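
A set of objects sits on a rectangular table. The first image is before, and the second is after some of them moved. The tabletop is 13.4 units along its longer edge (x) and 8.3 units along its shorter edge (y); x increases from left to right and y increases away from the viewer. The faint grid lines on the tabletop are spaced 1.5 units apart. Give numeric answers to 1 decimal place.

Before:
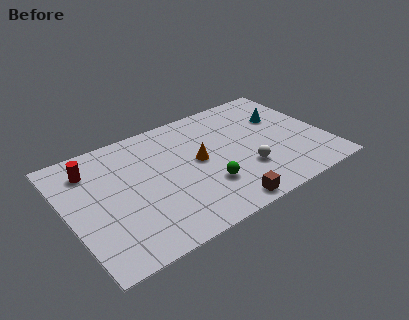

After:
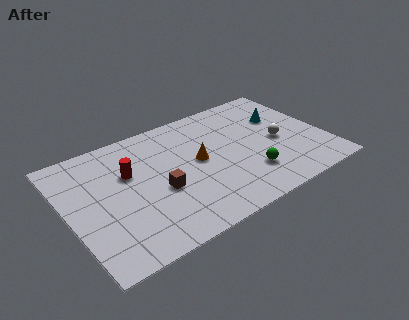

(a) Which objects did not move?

the orange cone and the cyan cone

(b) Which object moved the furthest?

the brown cube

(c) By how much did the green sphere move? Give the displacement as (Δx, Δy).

(2.2, -0.3)

From the two frames, the green sphere sits at roughly (6.9, 2.5) before and (9.1, 2.2) after.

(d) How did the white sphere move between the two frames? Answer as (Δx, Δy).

(2.0, 1.2)

The white sphere started near (9.0, 2.6) and ended near (11.0, 3.8).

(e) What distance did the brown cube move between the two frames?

3.8

The brown cube moved from about (7.4, 0.8) to (4.6, 3.4), a distance of √(2.8² + 2.6²) ≈ 3.8.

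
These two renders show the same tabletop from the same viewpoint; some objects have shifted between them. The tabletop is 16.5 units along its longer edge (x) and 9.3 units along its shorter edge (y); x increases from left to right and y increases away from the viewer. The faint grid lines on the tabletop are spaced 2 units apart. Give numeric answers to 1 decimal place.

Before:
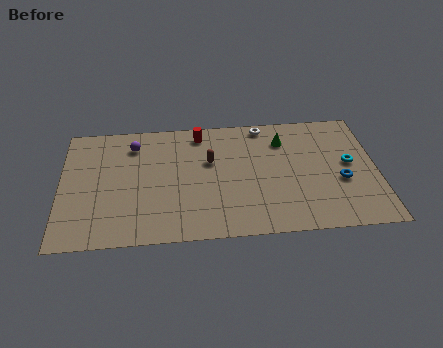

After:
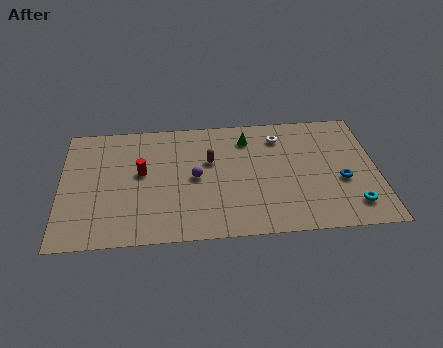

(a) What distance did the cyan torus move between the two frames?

3.2

From (15.1, 5.0) to (15.1, 1.8), the cyan torus covered √(0.0² + 3.2²) ≈ 3.2 units.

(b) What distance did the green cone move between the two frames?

1.9

The green cone was near (11.7, 7.1) before and (9.8, 7.4) after, so it travelled √(1.9² + 0.3²) ≈ 1.9 units.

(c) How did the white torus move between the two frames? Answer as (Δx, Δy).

(0.8, -1.0)

The white torus was at about (10.7, 8.4) and moved to about (11.5, 7.4).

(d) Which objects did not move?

the blue torus and the brown capsule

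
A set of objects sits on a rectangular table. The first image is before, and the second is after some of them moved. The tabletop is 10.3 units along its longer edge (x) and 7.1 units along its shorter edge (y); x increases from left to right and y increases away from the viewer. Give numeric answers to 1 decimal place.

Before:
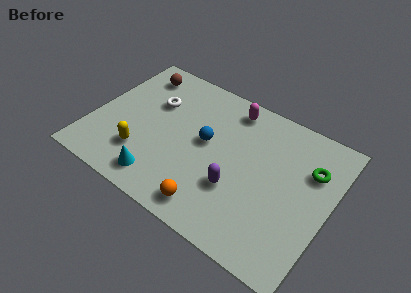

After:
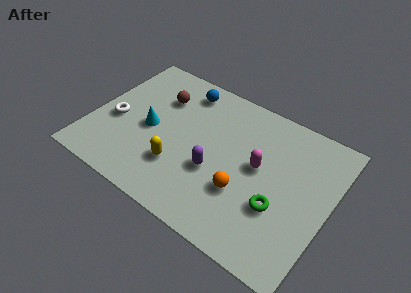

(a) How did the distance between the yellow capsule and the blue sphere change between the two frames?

+0.7

Before: roughly 3.2 units apart; after: 3.9. That's 0.7 units further apart.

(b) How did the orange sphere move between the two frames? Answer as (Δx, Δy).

(1.1, 1.4)

From the two frames, the orange sphere sits at roughly (5.7, 1.0) before and (6.8, 2.4) after.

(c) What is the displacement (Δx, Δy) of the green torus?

(-1.0, -2.4)

From the two frames, the green torus sits at roughly (9.3, 4.9) before and (8.3, 2.5) after.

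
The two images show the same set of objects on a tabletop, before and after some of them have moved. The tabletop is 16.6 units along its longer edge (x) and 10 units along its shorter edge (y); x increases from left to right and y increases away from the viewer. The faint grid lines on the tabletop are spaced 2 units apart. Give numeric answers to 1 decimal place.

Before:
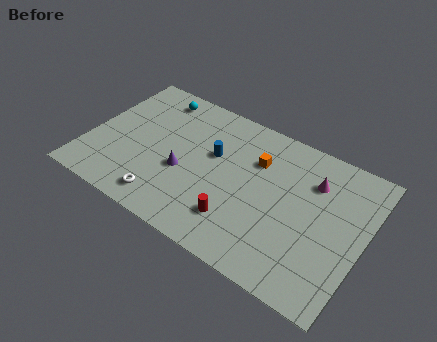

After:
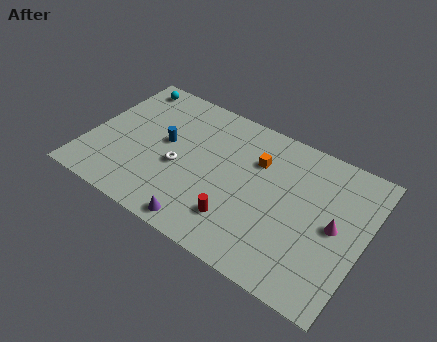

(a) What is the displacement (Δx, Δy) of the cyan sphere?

(-1.8, 0.2)

The cyan sphere started near (3.3, 8.6) and ended near (1.5, 8.8).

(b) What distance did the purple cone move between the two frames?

3.4

From (5.9, 4.0) to (7.6, 1.0), the purple cone covered √(1.7² + 3.0²) ≈ 3.4 units.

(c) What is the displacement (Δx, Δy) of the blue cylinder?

(-2.9, -0.6)

The blue cylinder was at about (7.4, 6.1) and moved to about (4.5, 5.5).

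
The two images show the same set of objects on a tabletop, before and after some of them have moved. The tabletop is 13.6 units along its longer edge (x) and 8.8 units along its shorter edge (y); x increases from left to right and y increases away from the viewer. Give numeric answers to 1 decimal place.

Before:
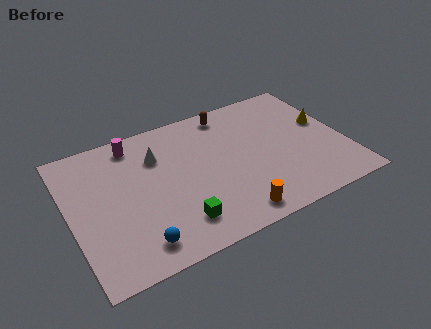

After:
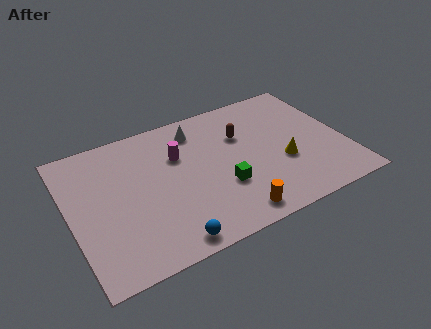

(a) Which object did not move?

the orange cylinder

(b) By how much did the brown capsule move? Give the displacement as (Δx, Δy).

(0.4, -1.8)

The brown capsule started near (8.3, 7.7) and ended near (8.7, 5.9).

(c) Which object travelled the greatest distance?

the yellow cone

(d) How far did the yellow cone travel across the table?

3.0

The yellow cone was near (12.8, 5.1) before and (10.4, 3.3) after, so it travelled √(2.4² + 1.8²) ≈ 3.0 units.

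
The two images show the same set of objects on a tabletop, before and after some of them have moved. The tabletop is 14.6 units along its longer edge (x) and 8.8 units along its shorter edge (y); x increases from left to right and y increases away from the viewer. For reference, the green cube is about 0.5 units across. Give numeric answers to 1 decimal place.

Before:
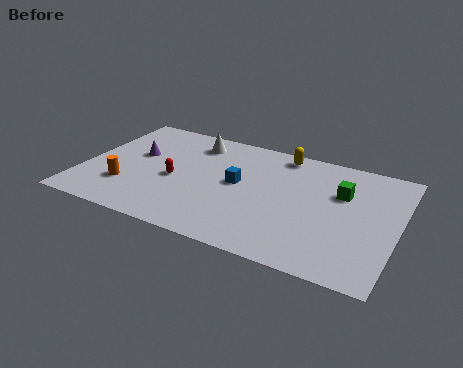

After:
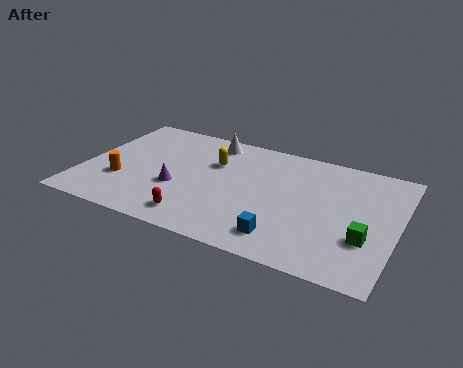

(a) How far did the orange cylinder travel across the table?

0.5

From (2.2, 2.5) to (1.9, 2.9), the orange cylinder covered √(0.3² + 0.4²) ≈ 0.5 units.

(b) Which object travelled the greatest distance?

the blue cube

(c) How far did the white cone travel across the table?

0.8

The white cone was near (4.8, 7.2) before and (5.5, 7.6) after, so it travelled √(0.7² + 0.4²) ≈ 0.8 units.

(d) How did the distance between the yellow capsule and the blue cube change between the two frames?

+2.2

The distance was about 3.5 in the first image and 5.7 in the second, so they moved 2.2 units further apart.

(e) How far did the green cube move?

3.2

The green cube moved from about (11.9, 5.8) to (13.3, 2.9), a distance of √(1.4² + 2.9²) ≈ 3.2.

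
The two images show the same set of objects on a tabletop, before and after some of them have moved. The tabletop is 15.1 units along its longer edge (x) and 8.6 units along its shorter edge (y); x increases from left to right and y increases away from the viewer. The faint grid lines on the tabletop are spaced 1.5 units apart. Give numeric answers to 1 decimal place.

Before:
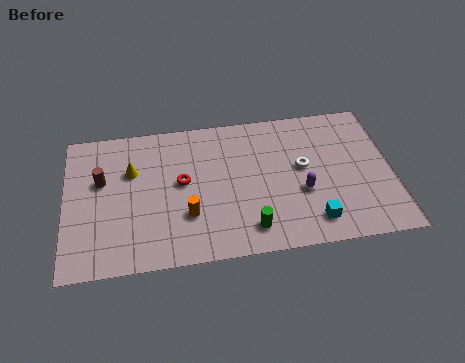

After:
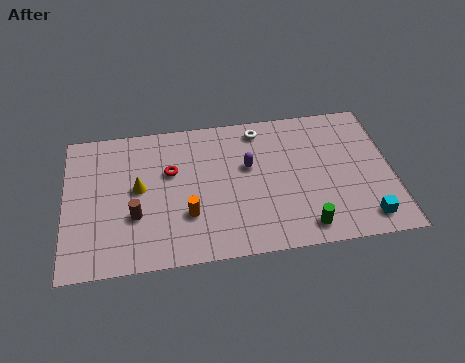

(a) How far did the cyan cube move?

2.4

From (11.3, 1.5) to (13.7, 1.3), the cyan cube covered √(2.4² + 0.2²) ≈ 2.4 units.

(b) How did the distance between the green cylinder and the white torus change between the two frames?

+2.3

They were about 4.2 units apart before and 6.5 after — 2.3 units further apart.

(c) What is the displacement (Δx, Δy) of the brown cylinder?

(1.5, -2.3)

From the two frames, the brown cylinder sits at roughly (1.7, 5.3) before and (3.2, 3.0) after.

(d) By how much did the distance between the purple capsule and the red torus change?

-2.1

They were about 5.7 units apart before and 3.6 after — 2.1 units closer together.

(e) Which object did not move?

the orange cylinder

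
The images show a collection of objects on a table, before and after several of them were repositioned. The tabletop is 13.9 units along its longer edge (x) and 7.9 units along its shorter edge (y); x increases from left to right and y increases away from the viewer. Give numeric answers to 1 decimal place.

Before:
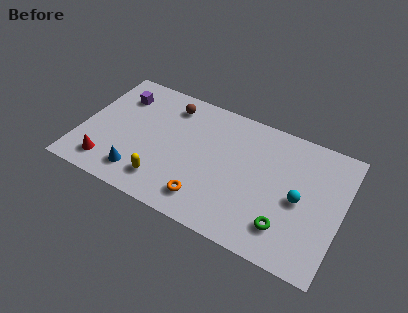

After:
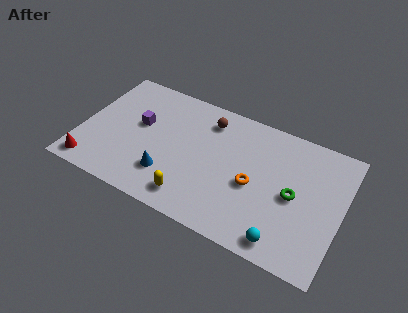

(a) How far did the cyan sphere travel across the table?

2.7

From (11.7, 3.7) to (11.2, 1.0), the cyan sphere covered √(0.5² + 2.7²) ≈ 2.7 units.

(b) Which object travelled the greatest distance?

the orange torus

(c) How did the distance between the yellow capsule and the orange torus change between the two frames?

+1.4

They were about 2.3 units apart before and 3.7 after — 1.4 units further apart.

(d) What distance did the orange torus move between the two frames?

3.0

The orange torus moved from about (7.0, 1.5) to (9.3, 3.5), a distance of √(2.3² + 2.0²) ≈ 3.0.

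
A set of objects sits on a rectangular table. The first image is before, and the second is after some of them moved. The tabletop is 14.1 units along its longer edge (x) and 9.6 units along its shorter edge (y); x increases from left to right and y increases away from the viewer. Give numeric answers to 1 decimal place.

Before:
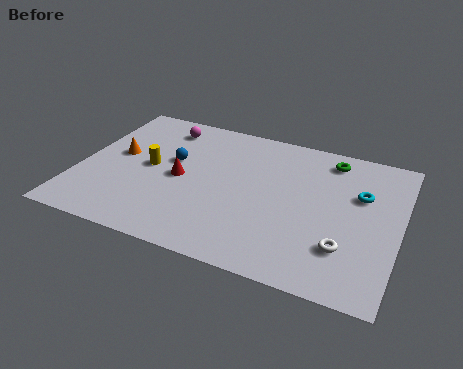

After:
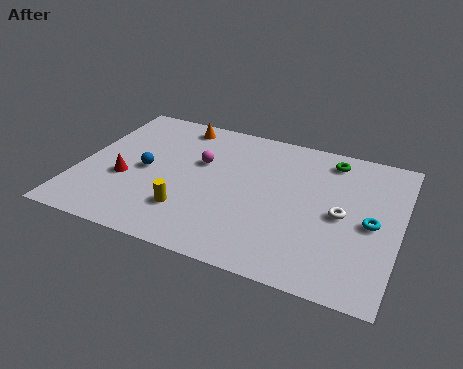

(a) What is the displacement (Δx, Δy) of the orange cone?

(2.3, 3.1)

The orange cone started near (1.6, 5.3) and ended near (3.9, 8.4).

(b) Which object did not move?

the green torus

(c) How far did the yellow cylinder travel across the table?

3.1

The yellow cylinder was near (3.1, 4.9) before and (5.1, 2.5) after, so it travelled √(2.0² + 2.4²) ≈ 3.1 units.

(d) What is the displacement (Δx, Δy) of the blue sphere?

(-1.1, -1.1)

From the two frames, the blue sphere sits at roughly (4.0, 5.7) before and (2.9, 4.6) after.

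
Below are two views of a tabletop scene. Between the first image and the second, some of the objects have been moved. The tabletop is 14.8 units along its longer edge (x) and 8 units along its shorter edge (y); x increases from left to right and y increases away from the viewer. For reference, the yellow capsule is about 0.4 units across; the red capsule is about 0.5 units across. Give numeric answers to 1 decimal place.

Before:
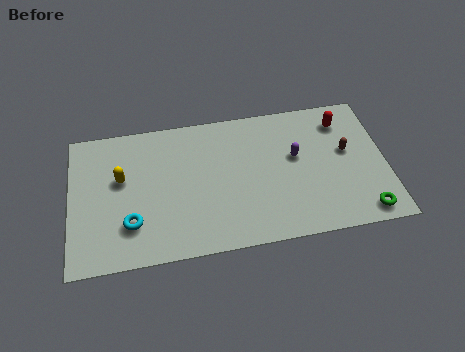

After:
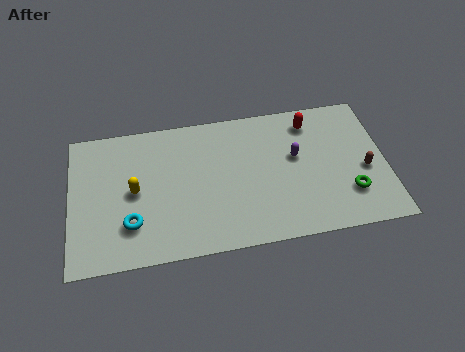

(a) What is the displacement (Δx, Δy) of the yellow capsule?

(0.6, -0.8)

From the two frames, the yellow capsule sits at roughly (2.4, 4.8) before and (3.0, 4.0) after.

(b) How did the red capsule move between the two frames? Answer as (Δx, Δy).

(-1.5, 0.2)

The red capsule was at about (12.9, 6.4) and moved to about (11.4, 6.6).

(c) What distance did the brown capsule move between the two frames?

1.4

The brown capsule was near (13.0, 4.6) before and (13.8, 3.4) after, so it travelled √(0.8² + 1.2²) ≈ 1.4 units.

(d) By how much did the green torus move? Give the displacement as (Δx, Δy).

(-0.6, 1.2)

The green torus started near (13.6, 1.0) and ended near (13.0, 2.2).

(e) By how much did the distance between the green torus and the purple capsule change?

-1.3

They were about 4.8 units apart before and 3.5 after — 1.3 units closer together.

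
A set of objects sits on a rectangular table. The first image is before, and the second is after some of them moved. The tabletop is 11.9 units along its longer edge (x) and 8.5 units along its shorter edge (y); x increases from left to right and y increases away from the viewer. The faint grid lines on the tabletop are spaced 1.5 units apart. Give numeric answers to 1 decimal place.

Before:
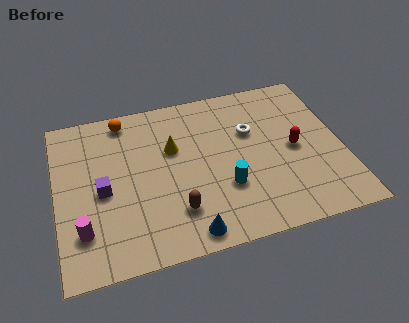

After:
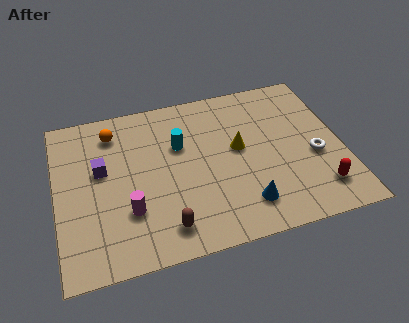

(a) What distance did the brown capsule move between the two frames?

0.9

The brown capsule moved from about (4.8, 2.1) to (4.3, 1.4), a distance of √(0.5² + 0.7²) ≈ 0.9.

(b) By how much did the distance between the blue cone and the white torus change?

-1.9

They were about 5.5 units apart before and 3.6 after — 1.9 units closer together.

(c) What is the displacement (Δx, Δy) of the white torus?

(2.5, -2.0)

From the two frames, the white torus sits at roughly (8.2, 5.5) before and (10.7, 3.5) after.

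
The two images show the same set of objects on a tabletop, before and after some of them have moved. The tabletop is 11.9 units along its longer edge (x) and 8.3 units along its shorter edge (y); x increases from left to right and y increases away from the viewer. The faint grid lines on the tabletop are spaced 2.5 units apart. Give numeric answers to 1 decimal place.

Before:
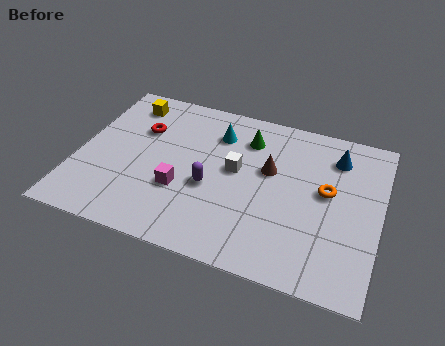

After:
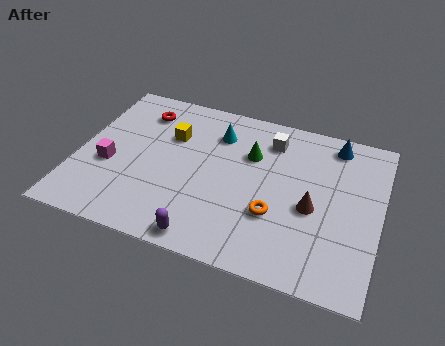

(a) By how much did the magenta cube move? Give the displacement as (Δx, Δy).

(-2.9, 0.4)

From the two frames, the magenta cube sits at roughly (4.2, 2.9) before and (1.3, 3.3) after.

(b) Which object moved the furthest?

the magenta cube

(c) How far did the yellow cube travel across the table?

2.3

The yellow cube moved from about (1.6, 6.9) to (3.5, 5.6), a distance of √(1.9² + 1.3²) ≈ 2.3.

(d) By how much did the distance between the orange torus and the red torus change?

-0.7

Before: roughly 7.6 units apart; after: 6.9. That's 0.7 units closer together.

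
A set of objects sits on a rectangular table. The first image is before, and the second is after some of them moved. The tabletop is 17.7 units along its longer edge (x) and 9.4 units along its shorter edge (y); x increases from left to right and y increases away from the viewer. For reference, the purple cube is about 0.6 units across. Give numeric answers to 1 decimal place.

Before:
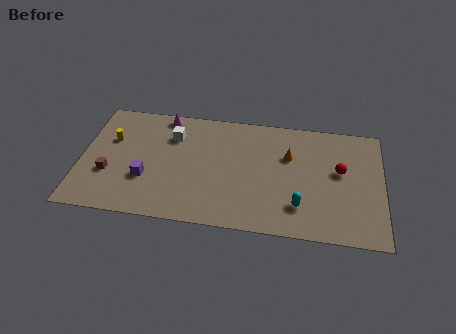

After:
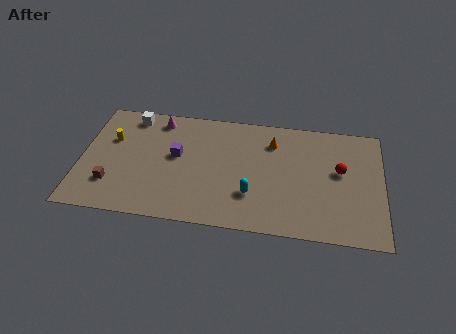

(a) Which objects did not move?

the yellow cylinder and the red sphere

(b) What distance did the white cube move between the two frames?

2.8

The white cube moved from about (5.3, 6.9) to (2.8, 8.2), a distance of √(2.5² + 1.3²) ≈ 2.8.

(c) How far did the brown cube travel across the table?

0.8

From (1.7, 3.3) to (1.9, 2.5), the brown cube covered √(0.2² + 0.8²) ≈ 0.8 units.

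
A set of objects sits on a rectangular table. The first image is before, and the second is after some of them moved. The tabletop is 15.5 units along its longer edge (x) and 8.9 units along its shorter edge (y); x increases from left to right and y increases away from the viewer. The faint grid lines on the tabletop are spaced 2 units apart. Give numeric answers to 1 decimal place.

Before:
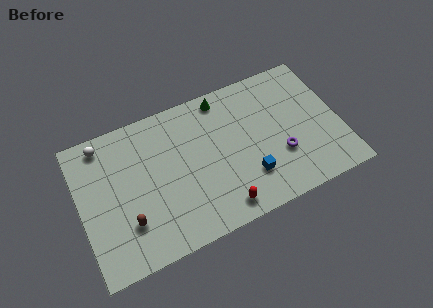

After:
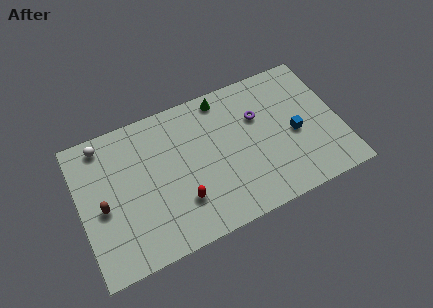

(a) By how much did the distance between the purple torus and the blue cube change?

+0.7

They were about 2.1 units apart before and 2.8 after — 0.7 units further apart.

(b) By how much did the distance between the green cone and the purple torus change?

-2.9

The distance was about 5.7 in the first image and 2.8 in the second, so they moved 2.9 units closer together.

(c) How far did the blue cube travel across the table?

3.4

The blue cube was near (9.8, 2.4) before and (12.8, 4.0) after, so it travelled √(3.0² + 1.6²) ≈ 3.4 units.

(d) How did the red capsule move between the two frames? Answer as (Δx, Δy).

(-2.2, 1.3)

From the two frames, the red capsule sits at roughly (8.0, 1.2) before and (5.8, 2.5) after.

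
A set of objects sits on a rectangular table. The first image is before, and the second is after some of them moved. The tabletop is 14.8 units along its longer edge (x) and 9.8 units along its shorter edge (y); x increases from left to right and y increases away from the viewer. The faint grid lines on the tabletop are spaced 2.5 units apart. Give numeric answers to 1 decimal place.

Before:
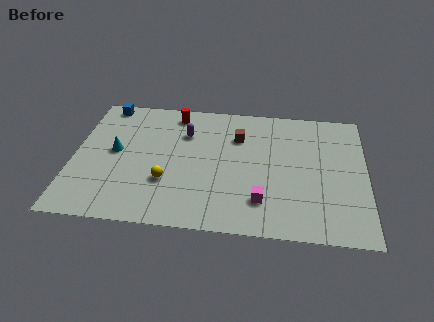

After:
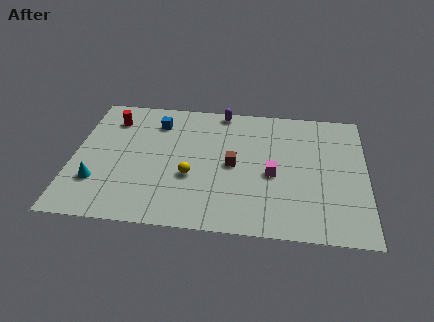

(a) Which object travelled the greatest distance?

the red cylinder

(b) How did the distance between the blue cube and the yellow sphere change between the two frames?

-2.2

Before: roughly 6.6 units apart; after: 4.4. That's 2.2 units closer together.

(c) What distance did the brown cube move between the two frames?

2.2

The brown cube was near (8.3, 7.0) before and (8.1, 4.8) after, so it travelled √(0.2² + 2.2²) ≈ 2.2 units.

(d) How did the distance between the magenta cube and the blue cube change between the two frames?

-3.6

The distance was about 10.5 in the first image and 6.9 in the second, so they moved 3.6 units closer together.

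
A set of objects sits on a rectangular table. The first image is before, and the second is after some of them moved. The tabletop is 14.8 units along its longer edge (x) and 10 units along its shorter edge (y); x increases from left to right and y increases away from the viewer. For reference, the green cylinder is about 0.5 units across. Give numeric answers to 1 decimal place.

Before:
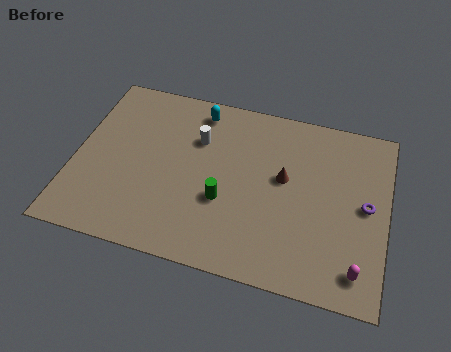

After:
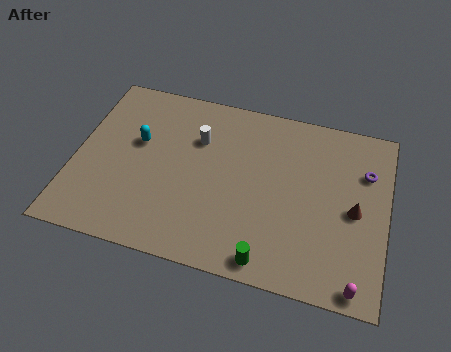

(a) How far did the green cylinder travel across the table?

3.5

The green cylinder moved from about (7.2, 3.7) to (9.5, 1.0), a distance of √(2.3² + 2.7²) ≈ 3.5.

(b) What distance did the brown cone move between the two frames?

3.5

From (9.9, 5.7) to (13.3, 4.7), the brown cone covered √(3.4² + 1.0²) ≈ 3.5 units.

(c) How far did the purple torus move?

1.9

The purple torus moved from about (13.8, 5.1) to (13.7, 7.0), a distance of √(0.1² + 1.9²) ≈ 1.9.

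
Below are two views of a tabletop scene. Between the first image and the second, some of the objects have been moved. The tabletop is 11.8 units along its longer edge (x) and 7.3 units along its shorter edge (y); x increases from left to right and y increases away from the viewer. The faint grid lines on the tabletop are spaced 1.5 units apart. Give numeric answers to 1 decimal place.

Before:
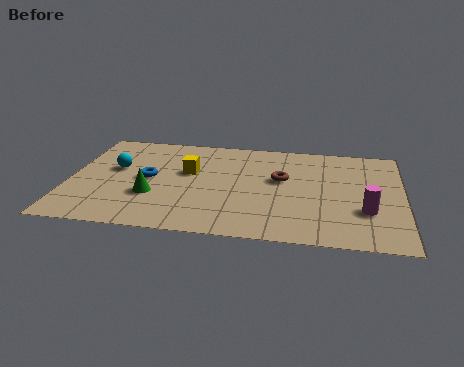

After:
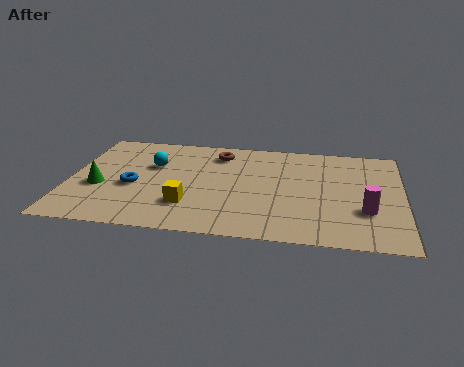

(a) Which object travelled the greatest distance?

the brown torus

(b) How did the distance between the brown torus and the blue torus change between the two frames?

-0.7

They were about 4.7 units apart before and 4.0 after — 0.7 units closer together.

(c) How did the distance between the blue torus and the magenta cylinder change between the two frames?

+0.4

Before: roughly 7.8 units apart; after: 8.2. That's 0.4 units further apart.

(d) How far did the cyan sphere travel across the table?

1.4

The cyan sphere was near (1.6, 4.3) before and (2.9, 4.7) after, so it travelled √(1.3² + 0.4²) ≈ 1.4 units.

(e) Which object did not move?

the magenta cylinder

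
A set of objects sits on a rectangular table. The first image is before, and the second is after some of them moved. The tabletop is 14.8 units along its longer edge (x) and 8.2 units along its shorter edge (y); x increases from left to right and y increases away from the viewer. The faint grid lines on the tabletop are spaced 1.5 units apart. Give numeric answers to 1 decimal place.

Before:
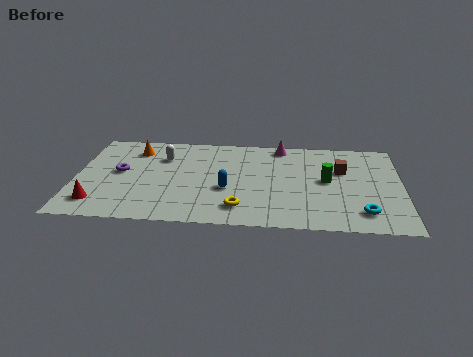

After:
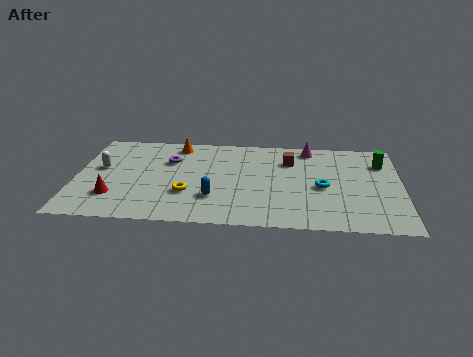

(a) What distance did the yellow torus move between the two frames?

2.6

The yellow torus was near (7.5, 1.6) before and (5.1, 2.7) after, so it travelled √(2.4² + 1.1²) ≈ 2.6 units.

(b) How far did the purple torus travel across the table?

2.5

From (2.0, 4.4) to (4.2, 5.6), the purple torus covered √(2.2² + 1.2²) ≈ 2.5 units.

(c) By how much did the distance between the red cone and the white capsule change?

-2.5

Before: roughly 5.1 units apart; after: 2.6. That's 2.5 units closer together.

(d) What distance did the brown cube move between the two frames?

2.5

The brown cube was near (12.1, 5.3) before and (9.7, 6.0) after, so it travelled √(2.4² + 0.7²) ≈ 2.5 units.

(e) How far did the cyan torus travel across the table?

2.8

The cyan torus was near (13.0, 1.6) before and (11.2, 3.7) after, so it travelled √(1.8² + 2.1²) ≈ 2.8 units.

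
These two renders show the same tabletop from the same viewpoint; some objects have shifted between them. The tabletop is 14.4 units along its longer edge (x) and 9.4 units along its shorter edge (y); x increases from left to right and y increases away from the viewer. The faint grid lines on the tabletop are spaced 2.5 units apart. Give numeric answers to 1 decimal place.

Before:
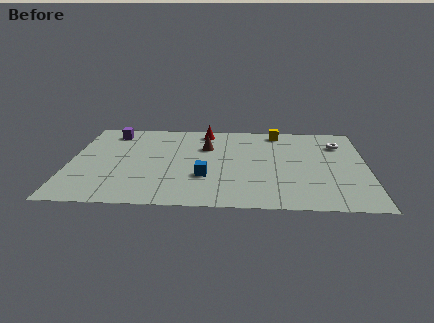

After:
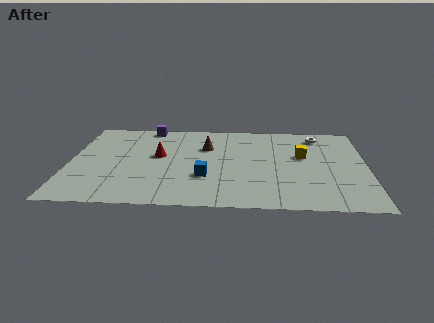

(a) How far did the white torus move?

1.3

From (13.1, 7.0) to (12.1, 7.9), the white torus covered √(1.0² + 0.9²) ≈ 1.3 units.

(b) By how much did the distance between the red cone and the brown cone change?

+0.7

Before: roughly 1.8 units apart; after: 2.5. That's 0.7 units further apart.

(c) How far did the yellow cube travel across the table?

3.0

From (10.1, 8.3) to (11.3, 5.6), the yellow cube covered √(1.2² + 2.7²) ≈ 3.0 units.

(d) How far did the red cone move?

3.6

The red cone was near (6.5, 8.2) before and (4.3, 5.3) after, so it travelled √(2.2² + 2.9²) ≈ 3.6 units.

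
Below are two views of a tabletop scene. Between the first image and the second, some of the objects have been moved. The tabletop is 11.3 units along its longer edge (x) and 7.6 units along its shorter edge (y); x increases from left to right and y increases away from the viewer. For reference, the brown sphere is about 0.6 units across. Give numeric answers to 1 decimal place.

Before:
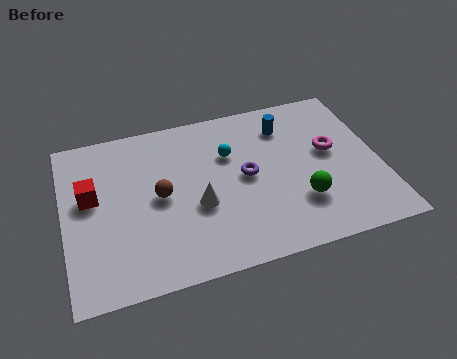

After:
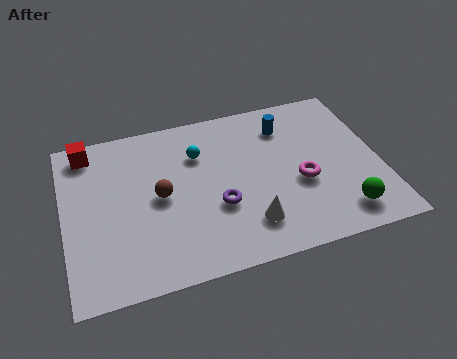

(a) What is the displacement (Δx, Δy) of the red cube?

(0.0, 2.2)

The red cube was at about (1.0, 4.4) and moved to about (1.0, 6.6).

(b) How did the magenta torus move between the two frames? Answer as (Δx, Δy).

(-1.2, -1.2)

From the two frames, the magenta torus sits at roughly (9.6, 4.3) before and (8.4, 3.1) after.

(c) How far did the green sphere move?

1.7

The green sphere moved from about (8.3, 2.2) to (9.7, 1.3), a distance of √(1.4² + 0.9²) ≈ 1.7.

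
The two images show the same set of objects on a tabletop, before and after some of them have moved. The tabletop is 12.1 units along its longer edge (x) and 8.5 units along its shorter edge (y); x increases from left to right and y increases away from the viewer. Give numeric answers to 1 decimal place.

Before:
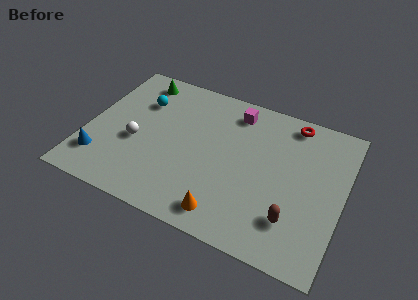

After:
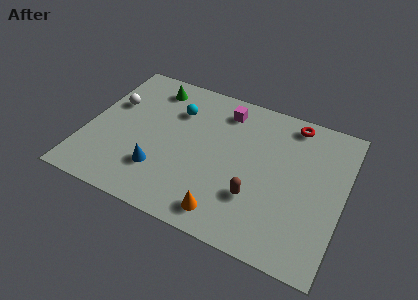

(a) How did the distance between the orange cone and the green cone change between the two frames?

-0.6

The distance was about 7.9 in the first image and 7.3 in the second, so they moved 0.6 units closer together.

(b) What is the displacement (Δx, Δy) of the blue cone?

(2.8, 0.4)

From the two frames, the blue cone sits at roughly (0.9, 1.9) before and (3.7, 2.3) after.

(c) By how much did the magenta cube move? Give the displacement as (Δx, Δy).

(-0.5, -0.1)

The magenta cube started near (6.7, 7.1) and ended near (6.2, 7.0).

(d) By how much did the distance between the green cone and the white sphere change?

-1.4

The distance was about 3.8 in the first image and 2.4 in the second, so they moved 1.4 units closer together.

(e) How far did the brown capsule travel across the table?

1.9

From (10.0, 2.1) to (8.2, 2.6), the brown capsule covered √(1.8² + 0.5²) ≈ 1.9 units.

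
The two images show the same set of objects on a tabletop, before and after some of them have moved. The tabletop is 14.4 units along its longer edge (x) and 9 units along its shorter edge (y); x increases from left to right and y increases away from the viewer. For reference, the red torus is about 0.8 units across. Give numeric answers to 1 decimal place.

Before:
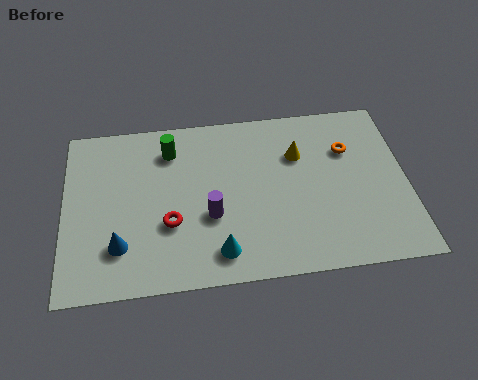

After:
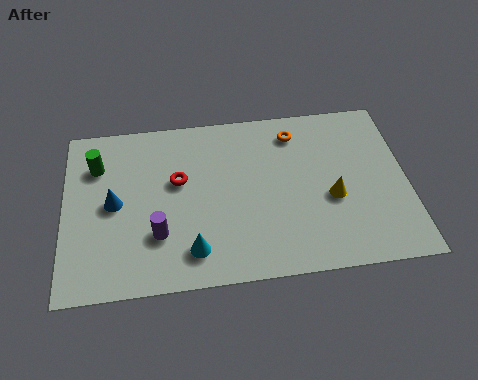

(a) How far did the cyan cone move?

1.1

The cyan cone moved from about (6.4, 1.5) to (5.3, 1.7), a distance of √(1.1² + 0.2²) ≈ 1.1.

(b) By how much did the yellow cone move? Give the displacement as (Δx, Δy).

(1.3, -2.5)

The yellow cone was at about (9.9, 6.2) and moved to about (11.2, 3.7).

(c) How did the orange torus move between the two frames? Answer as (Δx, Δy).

(-2.2, 1.2)

The orange torus was at about (12.0, 6.2) and moved to about (9.8, 7.4).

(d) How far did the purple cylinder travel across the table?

2.3

The purple cylinder was near (6.1, 3.4) before and (3.9, 2.7) after, so it travelled √(2.2² + 0.7²) ≈ 2.3 units.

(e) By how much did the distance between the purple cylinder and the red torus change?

+1.1

They were about 1.7 units apart before and 2.8 after — 1.1 units further apart.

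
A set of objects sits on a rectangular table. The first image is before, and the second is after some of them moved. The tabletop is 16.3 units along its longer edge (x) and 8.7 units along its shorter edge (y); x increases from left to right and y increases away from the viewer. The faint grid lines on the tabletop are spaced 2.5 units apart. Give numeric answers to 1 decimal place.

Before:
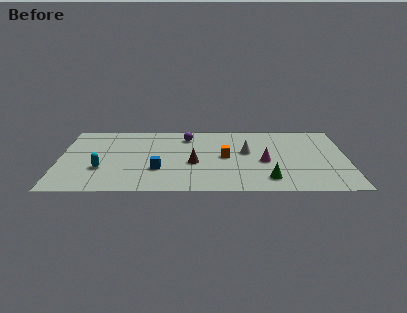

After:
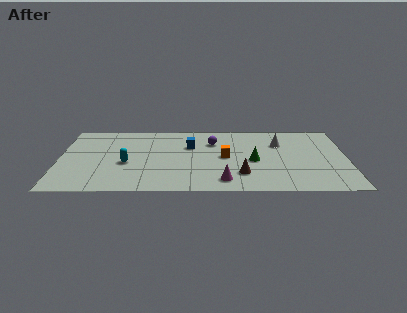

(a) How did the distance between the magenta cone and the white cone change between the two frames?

+4.1

The distance was about 1.6 in the first image and 5.7 in the second, so they moved 4.1 units further apart.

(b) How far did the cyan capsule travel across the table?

1.6

From (2.4, 2.9) to (3.8, 3.6), the cyan capsule covered √(1.4² + 0.7²) ≈ 1.6 units.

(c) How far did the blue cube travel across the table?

3.5

From (5.6, 2.8) to (7.4, 5.8), the blue cube covered √(1.8² + 3.0²) ≈ 3.5 units.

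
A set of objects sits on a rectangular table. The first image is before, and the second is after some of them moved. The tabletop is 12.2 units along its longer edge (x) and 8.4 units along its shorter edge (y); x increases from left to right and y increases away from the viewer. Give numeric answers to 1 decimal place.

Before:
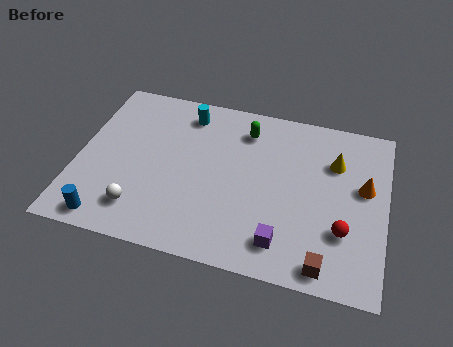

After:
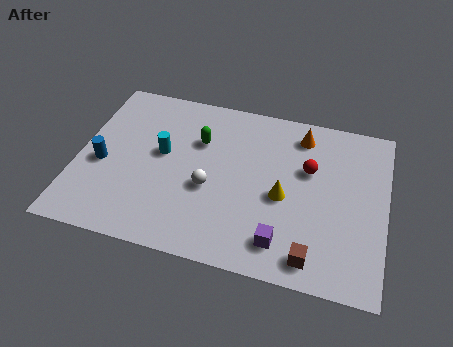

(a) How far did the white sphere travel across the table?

3.1

From (2.7, 1.7) to (5.3, 3.4), the white sphere covered √(2.6² + 1.7²) ≈ 3.1 units.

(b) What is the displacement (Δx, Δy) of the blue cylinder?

(-0.5, 2.7)

The blue cylinder was at about (1.5, 0.9) and moved to about (1.0, 3.6).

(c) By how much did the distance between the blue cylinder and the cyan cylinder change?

-4.1

The distance was about 6.6 in the first image and 2.5 in the second, so they moved 4.1 units closer together.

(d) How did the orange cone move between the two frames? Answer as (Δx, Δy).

(-2.6, 2.1)

The orange cone started near (11.3, 4.9) and ended near (8.7, 7.0).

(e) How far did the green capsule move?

2.1

From (6.5, 6.7) to (4.7, 5.7), the green capsule covered √(1.8² + 1.0²) ≈ 2.1 units.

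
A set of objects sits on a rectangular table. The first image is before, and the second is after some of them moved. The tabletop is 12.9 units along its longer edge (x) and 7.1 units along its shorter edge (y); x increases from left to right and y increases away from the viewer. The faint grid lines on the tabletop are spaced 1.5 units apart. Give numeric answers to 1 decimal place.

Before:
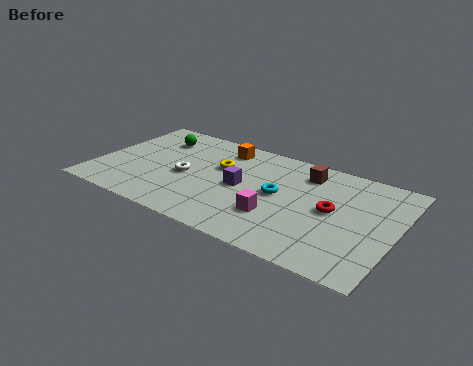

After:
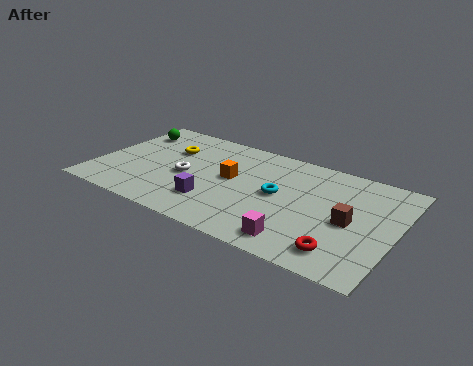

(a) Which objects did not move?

the white torus and the cyan torus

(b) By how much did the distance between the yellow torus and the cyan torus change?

+2.3

They were about 2.8 units apart before and 5.1 after — 2.3 units further apart.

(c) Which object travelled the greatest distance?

the brown cube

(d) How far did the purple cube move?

1.9

From (6.3, 3.5) to (5.3, 1.9), the purple cube covered √(1.0² + 1.6²) ≈ 1.9 units.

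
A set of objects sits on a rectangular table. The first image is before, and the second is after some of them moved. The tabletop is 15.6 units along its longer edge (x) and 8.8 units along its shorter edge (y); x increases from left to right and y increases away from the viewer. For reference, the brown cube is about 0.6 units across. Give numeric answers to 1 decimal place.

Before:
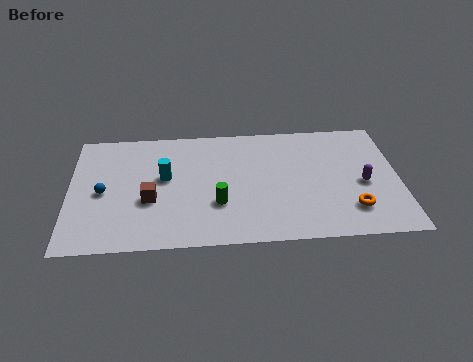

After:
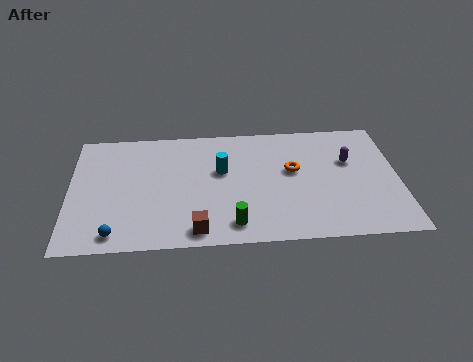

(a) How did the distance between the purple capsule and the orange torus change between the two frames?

+0.8

The distance was about 1.9 in the first image and 2.7 in the second, so they moved 0.8 units further apart.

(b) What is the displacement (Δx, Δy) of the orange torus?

(-2.7, 3.0)

The orange torus started near (13.3, 2.1) and ended near (10.6, 5.1).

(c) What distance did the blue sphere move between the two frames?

3.1

The blue sphere moved from about (1.6, 4.1) to (2.2, 1.1), a distance of √(0.6² + 3.0²) ≈ 3.1.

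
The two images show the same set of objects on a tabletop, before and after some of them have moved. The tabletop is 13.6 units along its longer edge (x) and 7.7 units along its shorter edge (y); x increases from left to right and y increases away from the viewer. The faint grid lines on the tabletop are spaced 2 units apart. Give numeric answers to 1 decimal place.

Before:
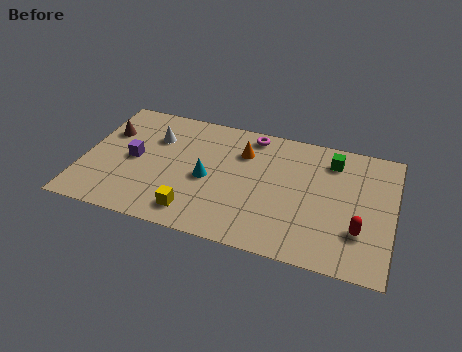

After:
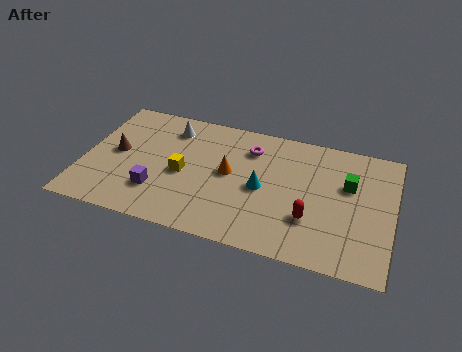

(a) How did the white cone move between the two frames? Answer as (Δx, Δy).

(0.6, 0.8)

The white cone was at about (3.0, 5.4) and moved to about (3.6, 6.2).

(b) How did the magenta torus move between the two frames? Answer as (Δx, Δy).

(0.0, -0.9)

The magenta torus was at about (7.2, 6.8) and moved to about (7.2, 5.9).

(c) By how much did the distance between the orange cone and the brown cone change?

-1.0

The distance was about 6.0 in the first image and 5.0 in the second, so they moved 1.0 units closer together.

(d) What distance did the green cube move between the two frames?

1.5

From (10.8, 6.2) to (11.6, 4.9), the green cube covered √(0.8² + 1.3²) ≈ 1.5 units.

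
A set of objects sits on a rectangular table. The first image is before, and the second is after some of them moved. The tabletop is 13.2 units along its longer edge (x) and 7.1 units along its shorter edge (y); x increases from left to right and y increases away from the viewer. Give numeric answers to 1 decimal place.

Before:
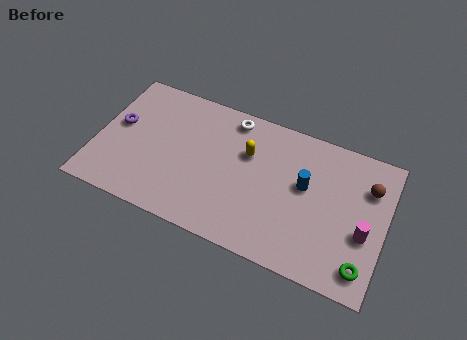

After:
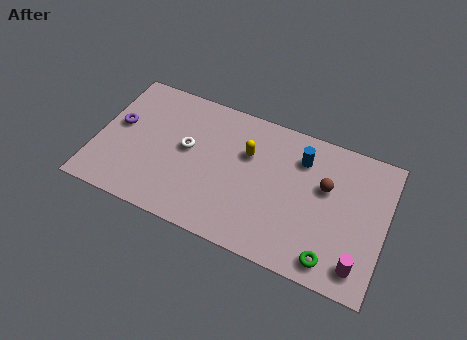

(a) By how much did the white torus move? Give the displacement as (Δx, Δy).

(-1.8, -2.3)

The white torus was at about (5.9, 6.2) and moved to about (4.1, 3.9).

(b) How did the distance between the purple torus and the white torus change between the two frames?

-2.3

They were about 5.5 units apart before and 3.2 after — 2.3 units closer together.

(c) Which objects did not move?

the purple torus and the yellow capsule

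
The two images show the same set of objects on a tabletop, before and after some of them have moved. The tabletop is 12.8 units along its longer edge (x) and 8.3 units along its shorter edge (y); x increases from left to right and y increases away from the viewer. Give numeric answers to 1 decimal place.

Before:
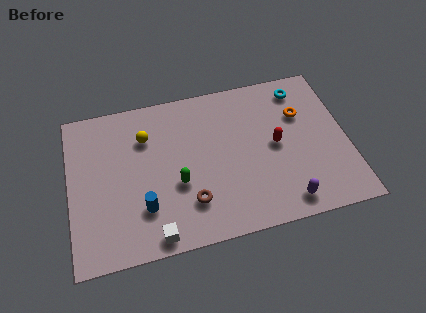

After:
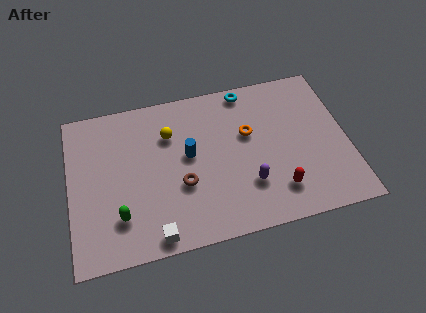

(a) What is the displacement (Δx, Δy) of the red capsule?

(-0.1, -2.4)

The red capsule started near (9.5, 4.2) and ended near (9.4, 1.8).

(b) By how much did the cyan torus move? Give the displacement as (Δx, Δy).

(-2.5, 0.5)

From the two frames, the cyan torus sits at roughly (10.9, 7.0) before and (8.4, 7.5) after.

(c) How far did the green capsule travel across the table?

2.9

The green capsule moved from about (4.9, 3.2) to (2.2, 2.1), a distance of √(2.7² + 1.1²) ≈ 2.9.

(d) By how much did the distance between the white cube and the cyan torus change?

-1.3

The distance was about 9.5 in the first image and 8.2 in the second, so they moved 1.3 units closer together.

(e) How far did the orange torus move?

2.5

The orange torus moved from about (10.8, 5.6) to (8.3, 5.1), a distance of √(2.5² + 0.5²) ≈ 2.5.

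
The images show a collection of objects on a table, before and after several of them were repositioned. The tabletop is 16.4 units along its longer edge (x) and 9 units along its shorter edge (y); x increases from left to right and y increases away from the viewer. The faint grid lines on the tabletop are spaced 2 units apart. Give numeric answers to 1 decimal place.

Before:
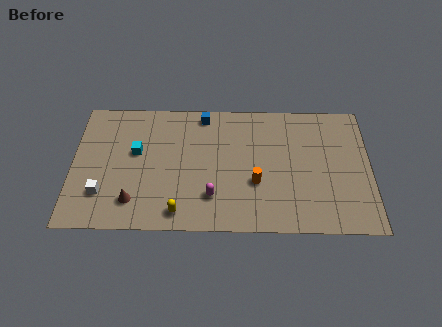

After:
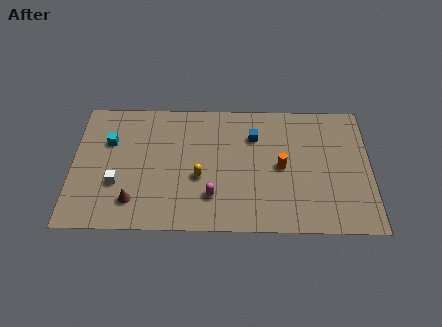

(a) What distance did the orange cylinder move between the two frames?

1.8

From (10.1, 3.3) to (11.5, 4.4), the orange cylinder covered √(1.4² + 1.1²) ≈ 1.8 units.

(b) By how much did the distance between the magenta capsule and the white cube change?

-0.7

They were about 6.0 units apart before and 5.3 after — 0.7 units closer together.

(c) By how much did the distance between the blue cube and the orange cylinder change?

-2.9

They were about 5.5 units apart before and 2.6 after — 2.9 units closer together.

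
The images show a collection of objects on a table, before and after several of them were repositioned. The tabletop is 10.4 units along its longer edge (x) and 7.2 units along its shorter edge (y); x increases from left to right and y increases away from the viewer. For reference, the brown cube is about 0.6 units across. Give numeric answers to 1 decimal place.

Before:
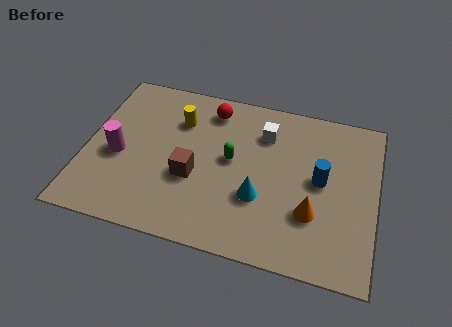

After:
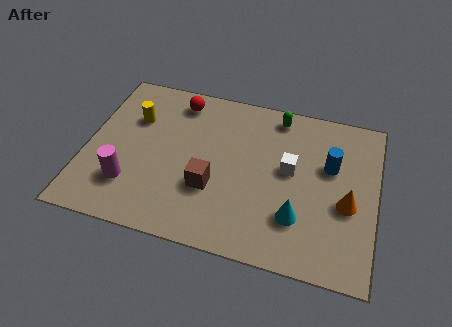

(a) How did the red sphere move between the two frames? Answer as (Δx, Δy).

(-1.2, 0.1)

From the two frames, the red sphere sits at roughly (4.3, 6.0) before and (3.1, 6.1) after.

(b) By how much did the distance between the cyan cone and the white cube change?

-0.9

The distance was about 2.9 in the first image and 2.0 in the second, so they moved 0.9 units closer together.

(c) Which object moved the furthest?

the green capsule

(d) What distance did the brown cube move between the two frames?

0.8

The brown cube moved from about (3.9, 2.8) to (4.6, 2.5), a distance of √(0.7² + 0.3²) ≈ 0.8.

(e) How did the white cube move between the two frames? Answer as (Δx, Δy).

(1.0, -1.4)

The white cube was at about (6.3, 5.4) and moved to about (7.3, 4.0).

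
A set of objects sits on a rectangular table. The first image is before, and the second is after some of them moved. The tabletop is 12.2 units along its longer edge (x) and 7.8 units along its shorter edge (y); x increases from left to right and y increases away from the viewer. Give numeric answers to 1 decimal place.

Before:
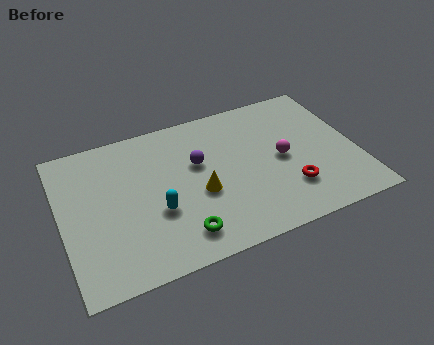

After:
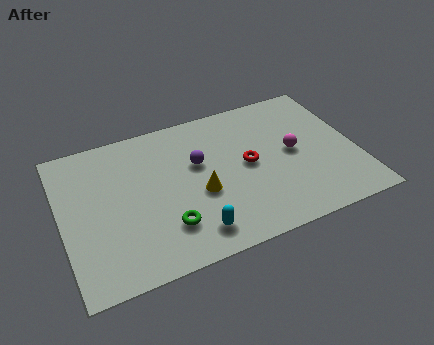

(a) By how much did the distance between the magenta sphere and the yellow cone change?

+0.5

They were about 3.6 units apart before and 4.1 after — 0.5 units further apart.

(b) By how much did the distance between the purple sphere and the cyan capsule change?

+0.9

They were about 2.7 units apart before and 3.6 after — 0.9 units further apart.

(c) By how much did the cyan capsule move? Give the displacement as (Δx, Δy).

(1.3, -1.6)

The cyan capsule started near (3.8, 2.9) and ended near (5.1, 1.3).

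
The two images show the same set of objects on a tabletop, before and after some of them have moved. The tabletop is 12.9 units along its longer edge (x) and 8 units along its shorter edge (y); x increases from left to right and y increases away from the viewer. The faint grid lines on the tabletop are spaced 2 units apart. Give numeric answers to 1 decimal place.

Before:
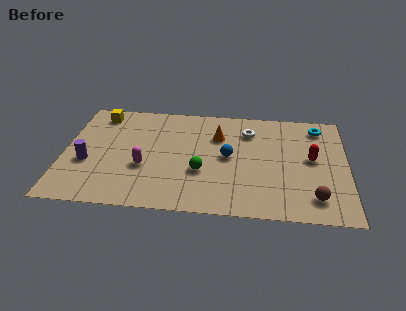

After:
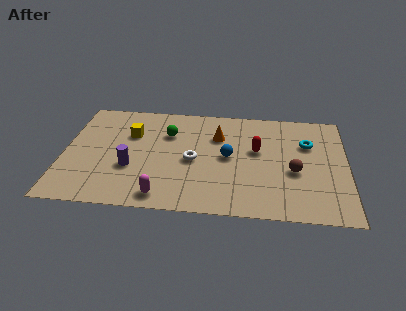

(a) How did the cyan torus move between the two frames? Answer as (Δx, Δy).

(-0.5, -1.3)

From the two frames, the cyan torus sits at roughly (11.6, 6.7) before and (11.1, 5.4) after.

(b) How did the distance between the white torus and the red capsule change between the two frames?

-0.3

They were about 3.4 units apart before and 3.1 after — 0.3 units closer together.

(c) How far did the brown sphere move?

2.0

From (11.4, 1.5) to (10.5, 3.3), the brown sphere covered √(0.9² + 1.8²) ≈ 2.0 units.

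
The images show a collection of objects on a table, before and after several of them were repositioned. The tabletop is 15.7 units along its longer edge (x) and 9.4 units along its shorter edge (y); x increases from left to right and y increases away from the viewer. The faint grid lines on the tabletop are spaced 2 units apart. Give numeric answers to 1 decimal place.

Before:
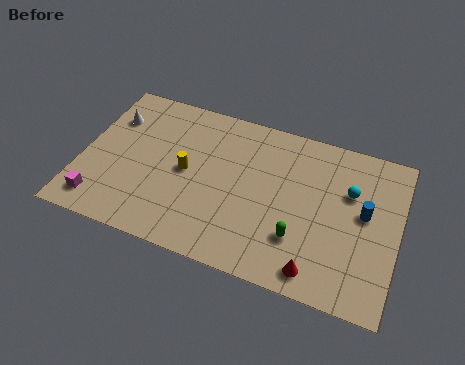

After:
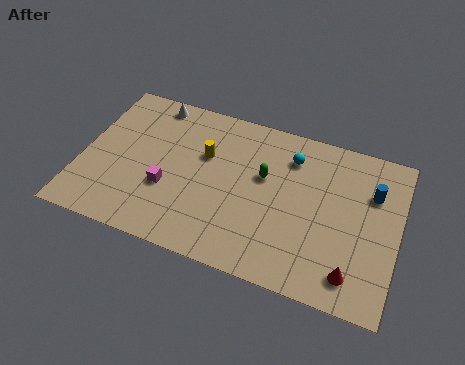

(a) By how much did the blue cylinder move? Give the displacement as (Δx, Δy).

(0.3, 1.3)

The blue cylinder started near (14.0, 5.2) and ended near (14.3, 6.5).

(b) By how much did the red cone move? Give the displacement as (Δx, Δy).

(1.7, 0.4)

From the two frames, the red cone sits at roughly (12.0, 1.2) before and (13.7, 1.6) after.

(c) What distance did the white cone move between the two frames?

2.5

The white cone was near (1.2, 6.8) before and (3.1, 8.4) after, so it travelled √(1.9² + 1.6²) ≈ 2.5 units.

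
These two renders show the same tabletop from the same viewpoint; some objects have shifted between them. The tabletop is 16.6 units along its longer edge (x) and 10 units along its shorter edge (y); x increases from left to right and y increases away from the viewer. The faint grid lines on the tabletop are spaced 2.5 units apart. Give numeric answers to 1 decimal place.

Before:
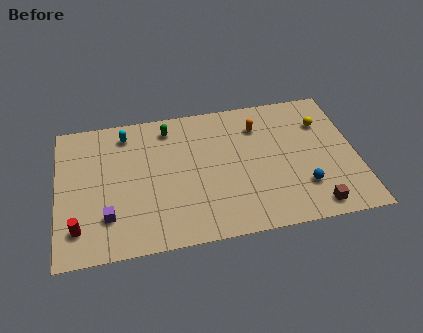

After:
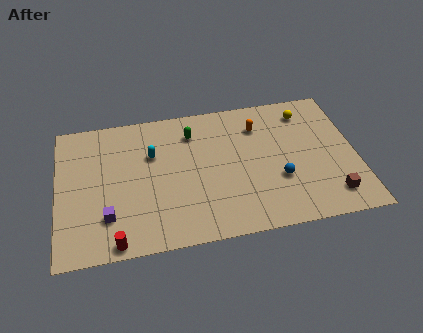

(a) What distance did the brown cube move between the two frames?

1.2

From (14.0, 1.2) to (15.0, 1.8), the brown cube covered √(1.0² + 0.6²) ≈ 1.2 units.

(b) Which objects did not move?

the orange capsule and the purple cube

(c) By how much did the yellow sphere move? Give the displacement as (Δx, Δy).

(-0.9, 1.0)

From the two frames, the yellow sphere sits at roughly (14.9, 7.2) before and (14.0, 8.2) after.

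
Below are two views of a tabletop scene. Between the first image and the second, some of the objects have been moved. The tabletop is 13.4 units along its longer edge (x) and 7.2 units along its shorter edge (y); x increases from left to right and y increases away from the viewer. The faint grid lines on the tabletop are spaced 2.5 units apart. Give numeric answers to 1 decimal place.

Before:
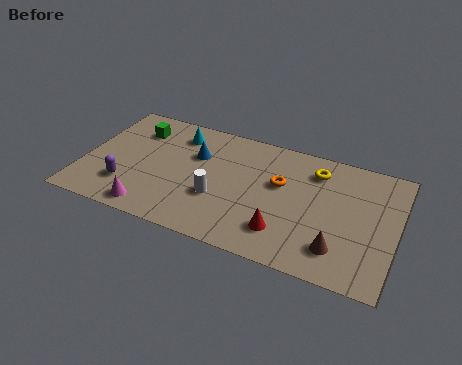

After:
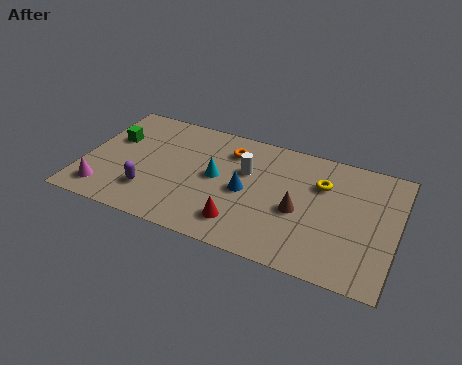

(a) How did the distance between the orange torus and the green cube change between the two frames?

-1.4

Before: roughly 6.5 units apart; after: 5.1. That's 1.4 units closer together.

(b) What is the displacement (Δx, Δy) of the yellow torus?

(0.3, -0.7)

The yellow torus was at about (9.8, 5.7) and moved to about (10.1, 5.0).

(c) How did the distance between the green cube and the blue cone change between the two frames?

+3.2

The distance was about 2.8 in the first image and 6.0 in the second, so they moved 3.2 units further apart.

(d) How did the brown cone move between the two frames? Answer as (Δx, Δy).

(-1.8, 1.5)

The brown cone started near (11.1, 1.6) and ended near (9.3, 3.1).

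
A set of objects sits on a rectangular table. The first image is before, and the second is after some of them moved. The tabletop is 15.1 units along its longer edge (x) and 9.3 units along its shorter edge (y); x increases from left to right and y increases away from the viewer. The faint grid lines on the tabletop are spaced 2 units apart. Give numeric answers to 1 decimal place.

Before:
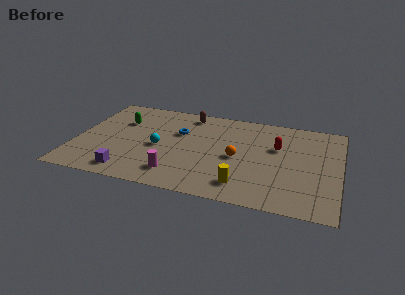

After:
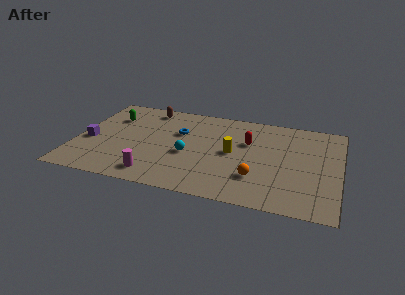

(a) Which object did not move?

the blue torus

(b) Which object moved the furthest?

the purple cube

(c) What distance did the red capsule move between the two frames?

1.7

From (11.5, 5.9) to (9.8, 6.0), the red capsule covered √(1.7² + 0.1²) ≈ 1.7 units.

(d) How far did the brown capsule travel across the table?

2.4

The brown capsule moved from about (6.2, 8.1) to (3.8, 8.1), a distance of √(2.4² + 0.0²) ≈ 2.4.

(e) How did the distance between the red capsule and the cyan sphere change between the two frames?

-3.0

They were about 6.9 units apart before and 3.9 after — 3.0 units closer together.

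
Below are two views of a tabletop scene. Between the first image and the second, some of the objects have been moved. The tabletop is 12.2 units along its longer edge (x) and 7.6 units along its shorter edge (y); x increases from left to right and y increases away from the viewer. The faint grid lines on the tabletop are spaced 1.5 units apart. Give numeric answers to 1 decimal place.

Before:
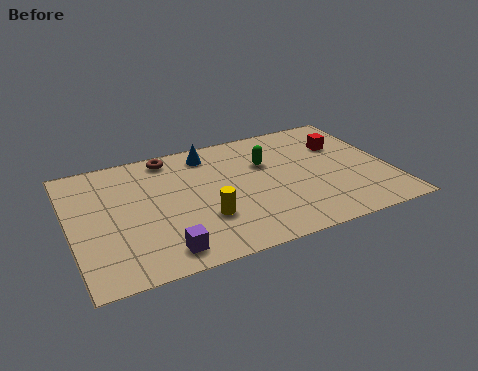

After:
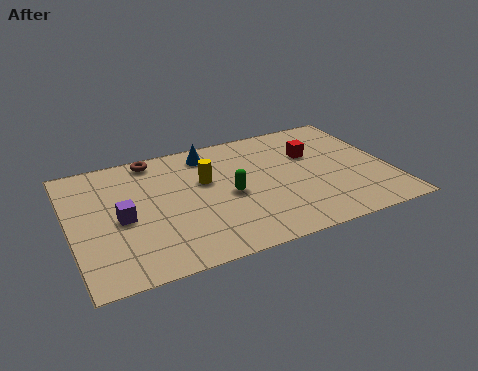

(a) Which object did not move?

the blue cone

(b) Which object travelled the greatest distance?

the purple cube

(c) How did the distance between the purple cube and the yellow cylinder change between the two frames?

+1.4

Before: roughly 2.1 units apart; after: 3.5. That's 1.4 units further apart.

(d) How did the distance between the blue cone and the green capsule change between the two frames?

+0.4

Before: roughly 2.5 units apart; after: 2.9. That's 0.4 units further apart.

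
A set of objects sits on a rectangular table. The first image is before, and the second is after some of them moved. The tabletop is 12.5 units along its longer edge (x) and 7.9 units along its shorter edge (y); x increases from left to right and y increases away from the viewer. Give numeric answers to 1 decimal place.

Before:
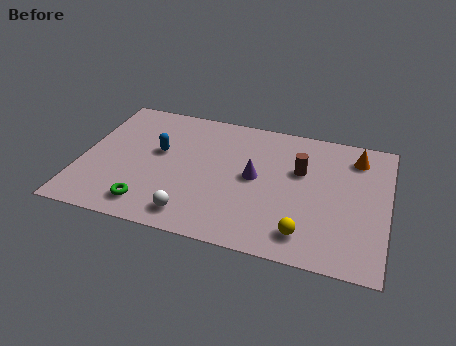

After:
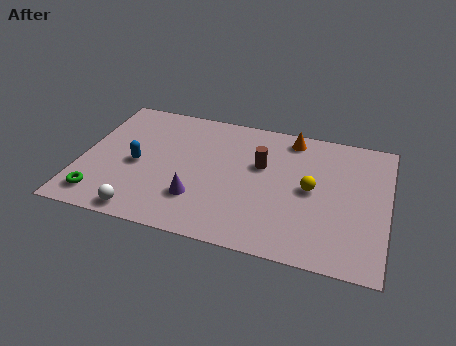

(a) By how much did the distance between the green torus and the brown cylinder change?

+0.3

They were about 7.0 units apart before and 7.3 after — 0.3 units further apart.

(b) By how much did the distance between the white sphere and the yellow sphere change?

+2.8

They were about 4.5 units apart before and 7.3 after — 2.8 units further apart.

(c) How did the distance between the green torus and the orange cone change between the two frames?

-0.3

They were about 9.6 units apart before and 9.3 after — 0.3 units closer together.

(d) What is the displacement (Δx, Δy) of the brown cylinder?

(-1.6, -0.1)

The brown cylinder was at about (8.9, 5.0) and moved to about (7.3, 4.9).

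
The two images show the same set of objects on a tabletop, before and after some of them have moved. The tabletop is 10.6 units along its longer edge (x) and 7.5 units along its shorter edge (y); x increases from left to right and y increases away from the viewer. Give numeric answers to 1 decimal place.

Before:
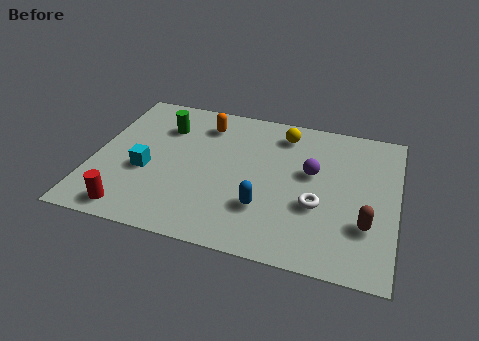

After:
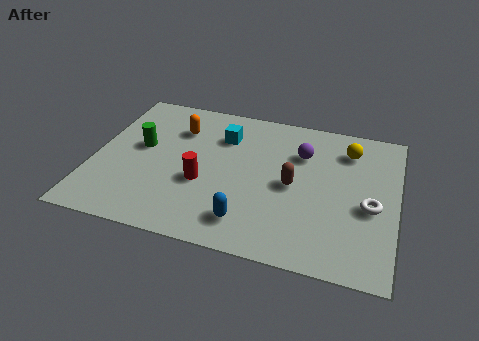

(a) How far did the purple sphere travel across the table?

1.0

The purple sphere moved from about (7.6, 4.4) to (7.2, 5.3), a distance of √(0.4² + 0.9²) ≈ 1.0.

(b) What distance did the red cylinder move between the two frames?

3.0

The red cylinder was near (1.6, 0.9) before and (3.9, 2.9) after, so it travelled √(2.3² + 2.0²) ≈ 3.0 units.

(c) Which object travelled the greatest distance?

the cyan cube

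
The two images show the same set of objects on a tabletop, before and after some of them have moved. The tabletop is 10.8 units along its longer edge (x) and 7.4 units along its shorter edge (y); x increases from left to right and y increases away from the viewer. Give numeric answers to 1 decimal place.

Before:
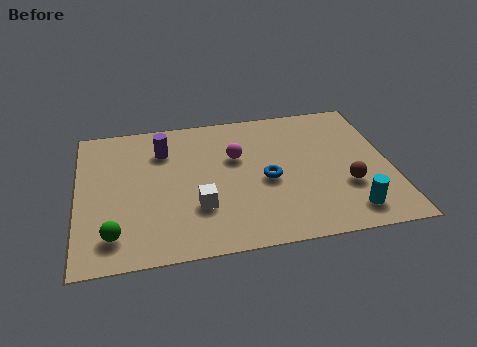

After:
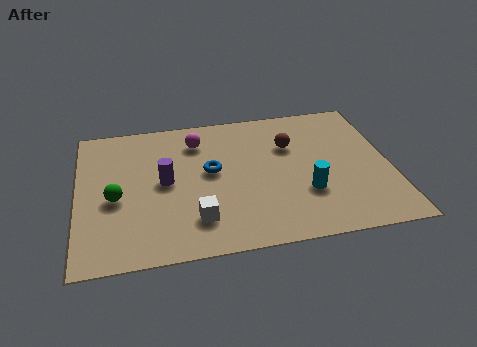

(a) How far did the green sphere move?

1.8

The green sphere moved from about (1.2, 1.4) to (1.3, 3.2), a distance of √(0.1² + 1.8²) ≈ 1.8.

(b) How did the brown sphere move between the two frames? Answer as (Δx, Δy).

(-1.8, 2.5)

The brown sphere was at about (9.2, 2.5) and moved to about (7.4, 5.0).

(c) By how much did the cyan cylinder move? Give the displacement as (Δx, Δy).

(-1.4, 1.2)

From the two frames, the cyan cylinder sits at roughly (9.2, 1.2) before and (7.8, 2.4) after.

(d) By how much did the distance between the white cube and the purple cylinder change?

-1.1

They were about 3.4 units apart before and 2.3 after — 1.1 units closer together.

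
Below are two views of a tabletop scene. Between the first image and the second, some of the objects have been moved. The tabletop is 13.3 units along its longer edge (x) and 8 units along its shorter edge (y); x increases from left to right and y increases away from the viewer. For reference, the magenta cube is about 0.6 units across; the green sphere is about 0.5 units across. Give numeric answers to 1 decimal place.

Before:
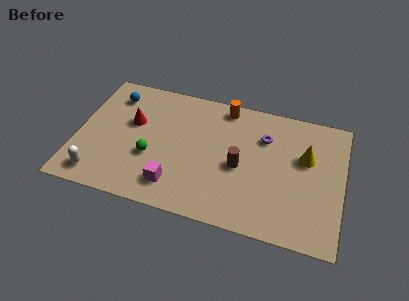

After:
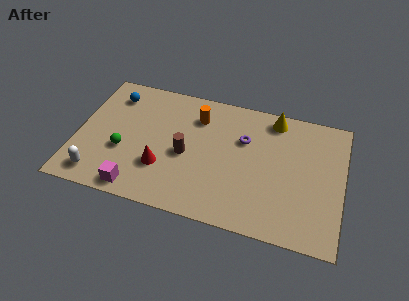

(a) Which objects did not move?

the white capsule and the blue sphere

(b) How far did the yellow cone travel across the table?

2.6

The yellow cone moved from about (11.4, 5.0) to (9.7, 7.0), a distance of √(1.7² + 2.0²) ≈ 2.6.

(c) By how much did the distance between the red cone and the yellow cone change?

-1.7

Before: roughly 8.7 units apart; after: 7.0. That's 1.7 units closer together.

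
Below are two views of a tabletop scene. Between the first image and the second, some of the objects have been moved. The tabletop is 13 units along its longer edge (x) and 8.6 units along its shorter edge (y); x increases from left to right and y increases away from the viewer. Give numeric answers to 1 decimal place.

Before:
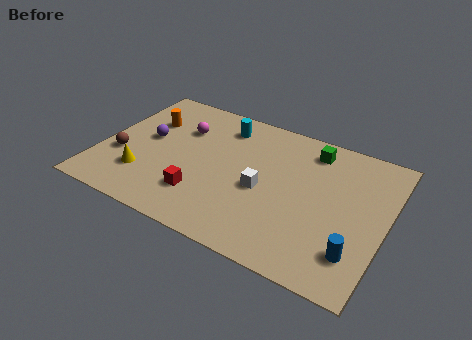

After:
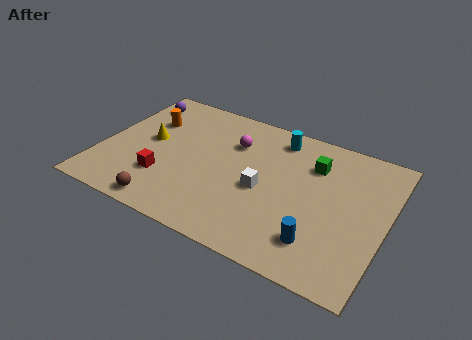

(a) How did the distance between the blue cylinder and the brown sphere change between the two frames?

-4.1

The distance was about 11.0 in the first image and 6.9 in the second, so they moved 4.1 units closer together.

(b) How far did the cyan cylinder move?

2.5

The cyan cylinder moved from about (5.2, 7.0) to (7.7, 7.3), a distance of √(2.5² + 0.3²) ≈ 2.5.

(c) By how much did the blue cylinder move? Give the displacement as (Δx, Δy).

(-1.6, -0.1)

The blue cylinder was at about (11.9, 2.0) and moved to about (10.3, 1.9).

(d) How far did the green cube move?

0.9

From (9.3, 7.2) to (9.5, 6.3), the green cube covered √(0.2² + 0.9²) ≈ 0.9 units.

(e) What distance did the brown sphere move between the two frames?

3.3

The brown sphere moved from about (1.0, 3.1) to (3.5, 0.9), a distance of √(2.5² + 2.2²) ≈ 3.3.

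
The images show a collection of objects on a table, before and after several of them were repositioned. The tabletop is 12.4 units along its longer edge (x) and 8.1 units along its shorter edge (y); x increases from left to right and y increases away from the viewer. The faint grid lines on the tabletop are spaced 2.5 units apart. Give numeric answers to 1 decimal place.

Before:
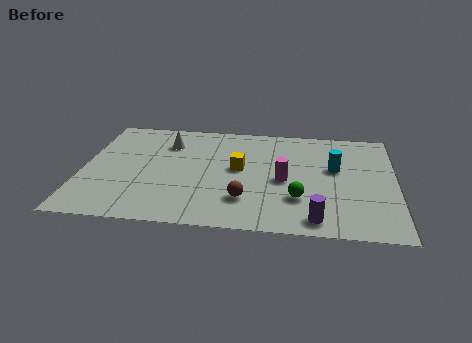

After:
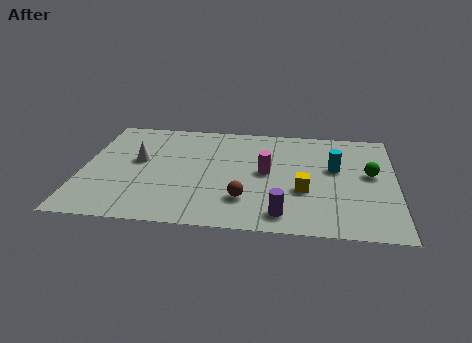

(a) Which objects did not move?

the brown sphere and the cyan cylinder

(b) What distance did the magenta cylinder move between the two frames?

0.9

The magenta cylinder was near (8.0, 3.7) before and (7.3, 4.2) after, so it travelled √(0.7² + 0.5²) ≈ 0.9 units.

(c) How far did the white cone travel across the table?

1.9

The white cone moved from about (3.3, 6.1) to (2.2, 4.6), a distance of √(1.1² + 1.5²) ≈ 1.9.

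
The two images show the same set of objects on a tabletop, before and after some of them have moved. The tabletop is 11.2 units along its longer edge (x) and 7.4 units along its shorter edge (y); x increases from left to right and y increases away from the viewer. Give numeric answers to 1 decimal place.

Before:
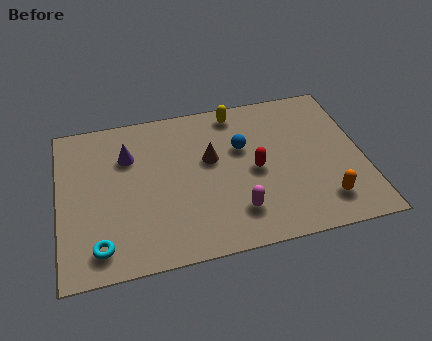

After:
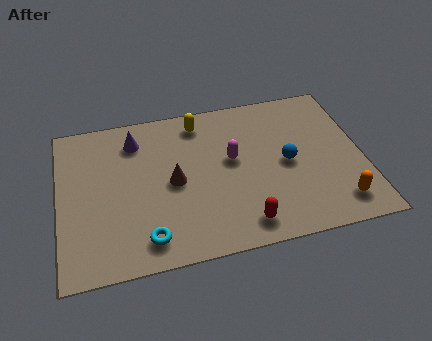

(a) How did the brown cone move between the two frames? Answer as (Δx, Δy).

(-1.4, -0.8)

The brown cone started near (5.6, 4.4) and ended near (4.2, 3.6).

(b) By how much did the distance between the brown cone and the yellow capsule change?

+0.5

They were about 2.4 units apart before and 2.9 after — 0.5 units further apart.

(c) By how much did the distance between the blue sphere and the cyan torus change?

-0.6

They were about 6.4 units apart before and 5.8 after — 0.6 units closer together.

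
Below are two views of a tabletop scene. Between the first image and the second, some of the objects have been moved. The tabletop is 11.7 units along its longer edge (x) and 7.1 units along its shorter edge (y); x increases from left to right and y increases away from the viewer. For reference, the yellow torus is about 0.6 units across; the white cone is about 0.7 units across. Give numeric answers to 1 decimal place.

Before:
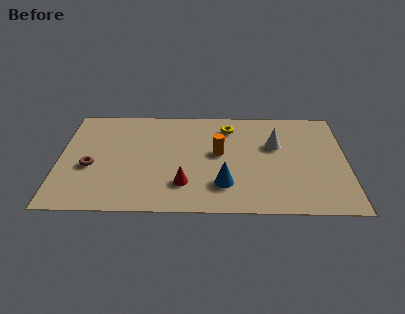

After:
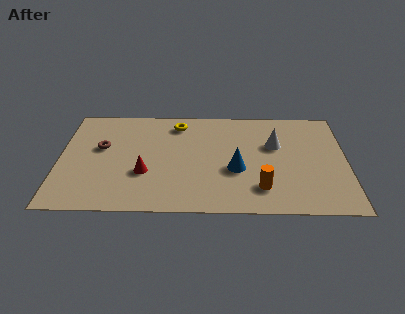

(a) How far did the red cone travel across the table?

1.7

The red cone was near (5.1, 1.8) before and (3.5, 2.5) after, so it travelled √(1.6² + 0.7²) ≈ 1.7 units.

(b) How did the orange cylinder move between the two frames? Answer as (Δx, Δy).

(1.7, -2.3)

The orange cylinder started near (6.5, 3.9) and ended near (8.2, 1.6).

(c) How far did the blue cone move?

1.1

The blue cone moved from about (6.7, 1.8) to (7.2, 2.8), a distance of √(0.5² + 1.0²) ≈ 1.1.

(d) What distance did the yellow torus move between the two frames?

2.1

The yellow torus moved from about (6.9, 5.7) to (4.8, 5.9), a distance of √(2.1² + 0.2²) ≈ 2.1.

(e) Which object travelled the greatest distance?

the orange cylinder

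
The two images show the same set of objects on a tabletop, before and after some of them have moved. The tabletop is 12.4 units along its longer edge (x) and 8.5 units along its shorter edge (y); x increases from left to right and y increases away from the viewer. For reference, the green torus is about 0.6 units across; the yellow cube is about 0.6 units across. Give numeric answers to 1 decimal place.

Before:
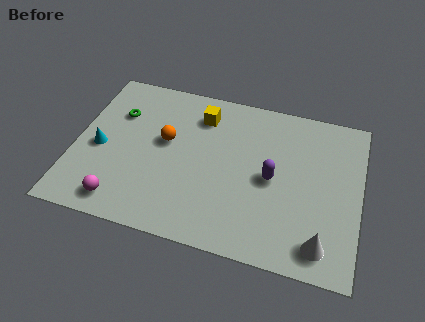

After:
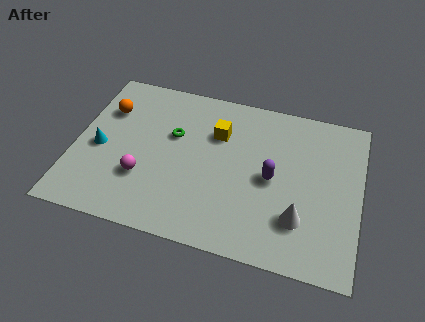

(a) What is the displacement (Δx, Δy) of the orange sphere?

(-2.7, 1.1)

From the two frames, the orange sphere sits at roughly (3.9, 4.9) before and (1.2, 6.0) after.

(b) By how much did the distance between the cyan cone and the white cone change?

-1.2

They were about 10.1 units apart before and 8.9 after — 1.2 units closer together.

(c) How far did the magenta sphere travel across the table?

1.7

The magenta sphere moved from about (2.3, 1.2) to (3.1, 2.7), a distance of √(0.8² + 1.5²) ≈ 1.7.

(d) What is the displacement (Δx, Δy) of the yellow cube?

(0.8, -0.8)

The yellow cube was at about (5.3, 6.7) and moved to about (6.1, 5.9).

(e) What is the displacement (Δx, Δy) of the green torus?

(2.5, -0.6)

The green torus was at about (1.7, 5.9) and moved to about (4.2, 5.3).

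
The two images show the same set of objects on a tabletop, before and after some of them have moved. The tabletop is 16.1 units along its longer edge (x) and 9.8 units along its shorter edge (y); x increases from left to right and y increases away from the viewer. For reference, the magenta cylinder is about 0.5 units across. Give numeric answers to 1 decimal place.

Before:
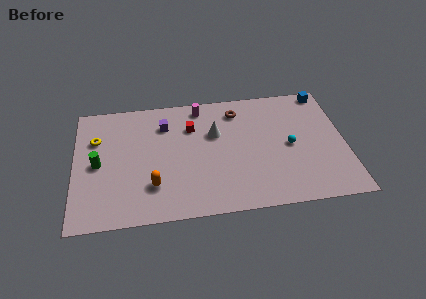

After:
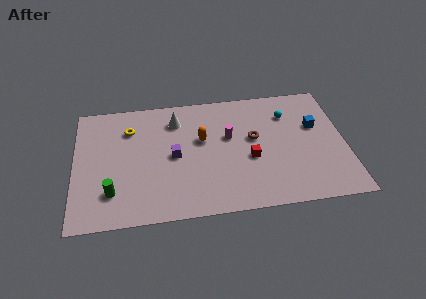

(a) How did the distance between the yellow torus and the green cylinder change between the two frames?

+3.0

The distance was about 2.0 in the first image and 5.0 in the second, so they moved 3.0 units further apart.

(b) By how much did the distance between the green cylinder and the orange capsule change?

+2.6

They were about 3.8 units apart before and 6.4 after — 2.6 units further apart.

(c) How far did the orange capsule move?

4.5

The orange capsule moved from about (4.6, 2.6) to (7.6, 5.9), a distance of √(3.0² + 3.3²) ≈ 4.5.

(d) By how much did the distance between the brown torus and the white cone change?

+2.9

They were about 2.2 units apart before and 5.1 after — 2.9 units further apart.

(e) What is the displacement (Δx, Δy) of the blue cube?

(-0.7, -2.8)

The blue cube started near (15.1, 8.9) and ended near (14.4, 6.1).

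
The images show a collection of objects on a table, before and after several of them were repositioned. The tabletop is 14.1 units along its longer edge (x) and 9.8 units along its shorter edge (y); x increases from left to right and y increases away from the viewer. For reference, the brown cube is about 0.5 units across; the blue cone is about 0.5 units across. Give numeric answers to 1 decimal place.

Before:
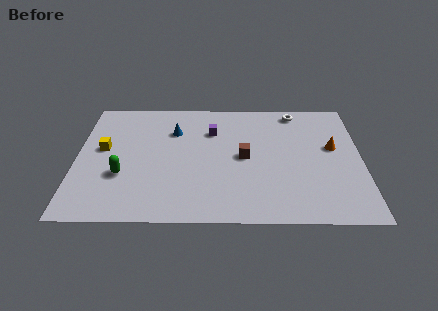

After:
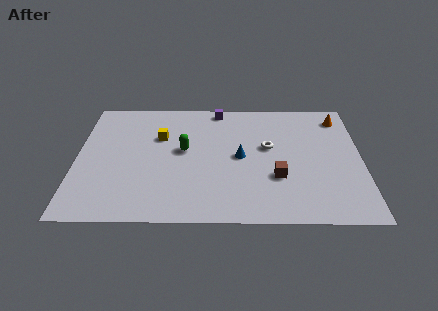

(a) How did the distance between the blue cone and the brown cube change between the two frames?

-1.7

They were about 4.1 units apart before and 2.4 after — 1.7 units closer together.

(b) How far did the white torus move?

3.3

The white torus moved from about (10.9, 8.7) to (9.5, 5.7), a distance of √(1.4² + 3.0²) ≈ 3.3.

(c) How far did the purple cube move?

1.9

The purple cube was near (6.7, 7.0) before and (7.0, 8.9) after, so it travelled √(0.3² + 1.9²) ≈ 1.9 units.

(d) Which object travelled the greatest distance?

the blue cone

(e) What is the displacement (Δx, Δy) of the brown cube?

(1.6, -1.6)

From the two frames, the brown cube sits at roughly (8.3, 4.9) before and (9.9, 3.3) after.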